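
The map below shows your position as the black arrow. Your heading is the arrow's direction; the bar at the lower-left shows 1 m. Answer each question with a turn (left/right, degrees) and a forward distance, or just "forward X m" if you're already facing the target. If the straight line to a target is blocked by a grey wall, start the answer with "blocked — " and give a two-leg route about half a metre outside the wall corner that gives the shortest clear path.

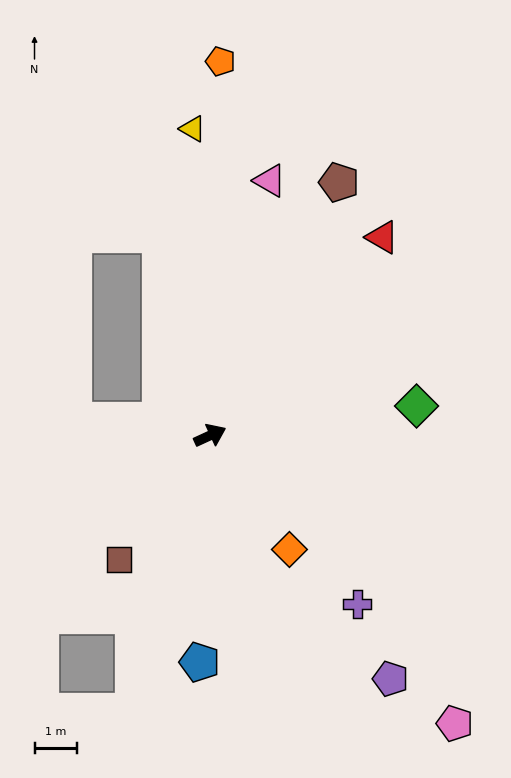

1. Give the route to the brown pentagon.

turn left 38°, forward 6.7 m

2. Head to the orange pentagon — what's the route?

turn left 64°, forward 8.8 m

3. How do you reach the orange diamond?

turn right 80°, forward 3.3 m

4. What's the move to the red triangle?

turn left 24°, forward 6.2 m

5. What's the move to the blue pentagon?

turn right 117°, forward 5.3 m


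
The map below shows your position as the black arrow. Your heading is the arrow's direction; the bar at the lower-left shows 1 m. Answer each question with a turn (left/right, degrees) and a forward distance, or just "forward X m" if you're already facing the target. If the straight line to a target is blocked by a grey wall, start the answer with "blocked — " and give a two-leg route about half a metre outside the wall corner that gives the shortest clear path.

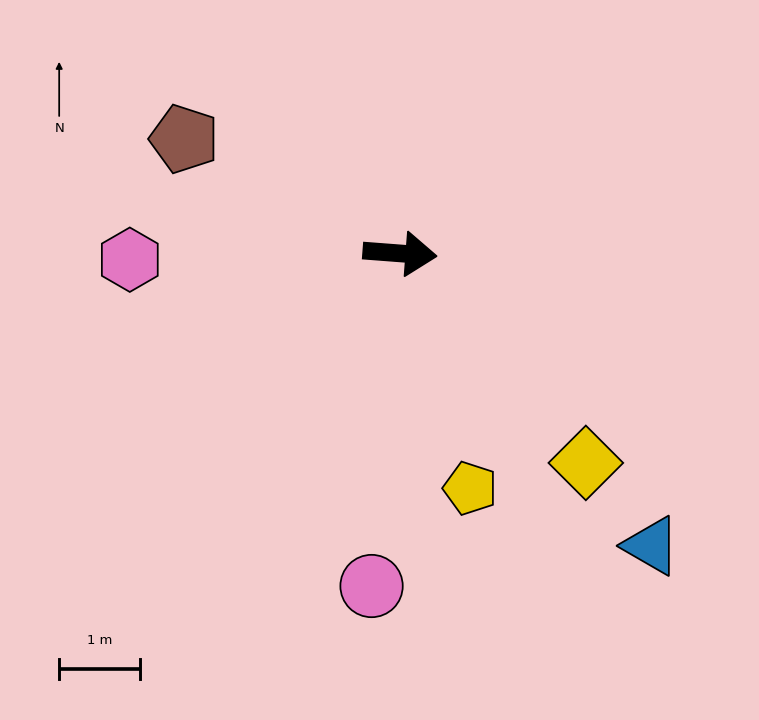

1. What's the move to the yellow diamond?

turn right 44°, forward 3.5 m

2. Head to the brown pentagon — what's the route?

turn left 156°, forward 3.0 m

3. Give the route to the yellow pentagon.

turn right 69°, forward 3.0 m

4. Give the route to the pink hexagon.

turn right 174°, forward 3.3 m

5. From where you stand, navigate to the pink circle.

turn right 91°, forward 4.1 m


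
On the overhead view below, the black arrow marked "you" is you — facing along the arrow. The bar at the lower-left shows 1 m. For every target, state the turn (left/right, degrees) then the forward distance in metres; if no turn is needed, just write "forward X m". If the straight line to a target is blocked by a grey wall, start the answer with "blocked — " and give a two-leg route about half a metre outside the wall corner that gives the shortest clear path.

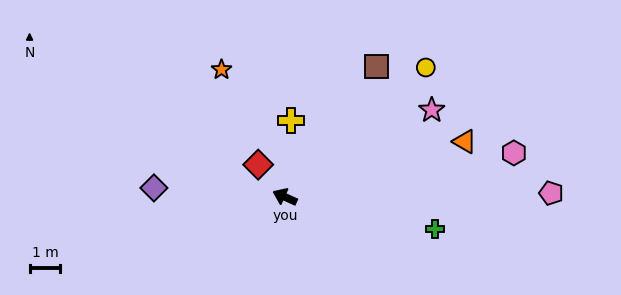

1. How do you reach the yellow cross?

turn right 70°, forward 2.5 m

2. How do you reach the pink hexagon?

turn right 145°, forward 7.6 m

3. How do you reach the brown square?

turn right 101°, forward 5.2 m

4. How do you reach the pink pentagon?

turn right 155°, forward 8.6 m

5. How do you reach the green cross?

turn right 168°, forward 5.0 m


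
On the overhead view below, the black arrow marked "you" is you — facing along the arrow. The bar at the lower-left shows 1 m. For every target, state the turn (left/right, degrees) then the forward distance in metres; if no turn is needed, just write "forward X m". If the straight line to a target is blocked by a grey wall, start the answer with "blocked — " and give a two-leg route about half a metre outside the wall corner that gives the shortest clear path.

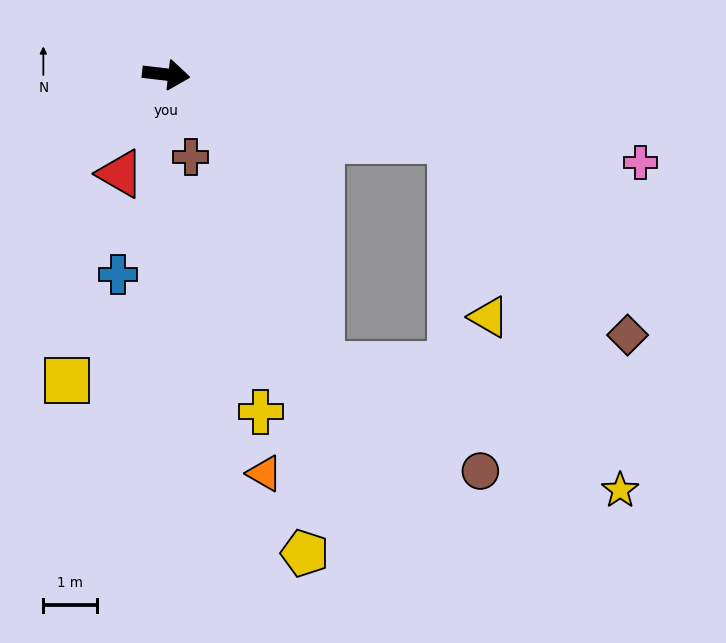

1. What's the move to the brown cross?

turn right 67°, forward 1.6 m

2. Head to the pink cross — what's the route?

turn right 4°, forward 8.9 m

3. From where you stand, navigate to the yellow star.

blocked — turn right 6°, forward 5.4 m, then turn right 51°, forward 7.2 m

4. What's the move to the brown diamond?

blocked — turn right 6°, forward 5.4 m, then turn right 35°, forward 4.9 m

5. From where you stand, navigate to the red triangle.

turn right 108°, forward 2.0 m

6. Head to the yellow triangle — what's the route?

blocked — turn right 6°, forward 5.4 m, then turn right 65°, forward 3.3 m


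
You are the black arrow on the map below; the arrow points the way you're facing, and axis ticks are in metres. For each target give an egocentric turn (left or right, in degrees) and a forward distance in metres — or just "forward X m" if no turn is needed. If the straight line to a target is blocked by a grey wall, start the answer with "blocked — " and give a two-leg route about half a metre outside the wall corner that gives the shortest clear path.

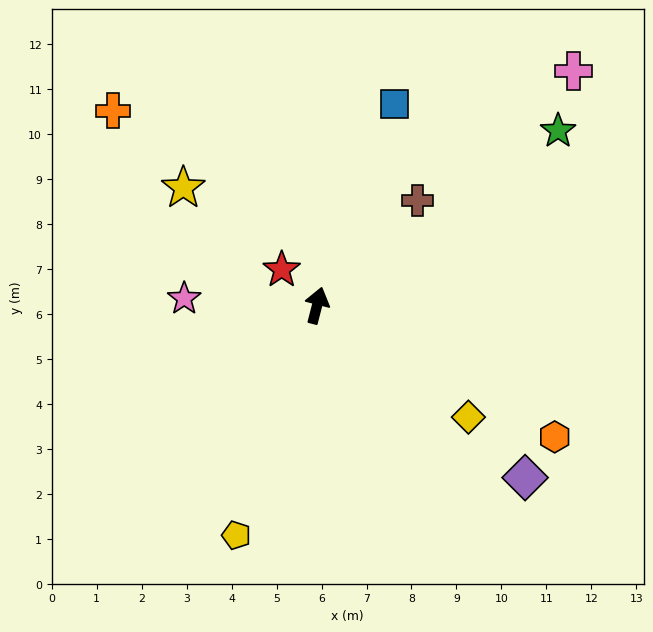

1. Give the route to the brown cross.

turn right 29°, forward 3.2 m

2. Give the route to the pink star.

turn left 101°, forward 3.0 m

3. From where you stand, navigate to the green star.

turn right 40°, forward 6.6 m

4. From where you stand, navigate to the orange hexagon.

turn right 105°, forward 6.0 m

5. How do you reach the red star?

turn left 59°, forward 1.1 m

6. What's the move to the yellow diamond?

turn right 112°, forward 4.2 m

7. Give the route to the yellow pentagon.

turn left 175°, forward 5.4 m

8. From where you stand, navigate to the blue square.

turn right 7°, forward 4.8 m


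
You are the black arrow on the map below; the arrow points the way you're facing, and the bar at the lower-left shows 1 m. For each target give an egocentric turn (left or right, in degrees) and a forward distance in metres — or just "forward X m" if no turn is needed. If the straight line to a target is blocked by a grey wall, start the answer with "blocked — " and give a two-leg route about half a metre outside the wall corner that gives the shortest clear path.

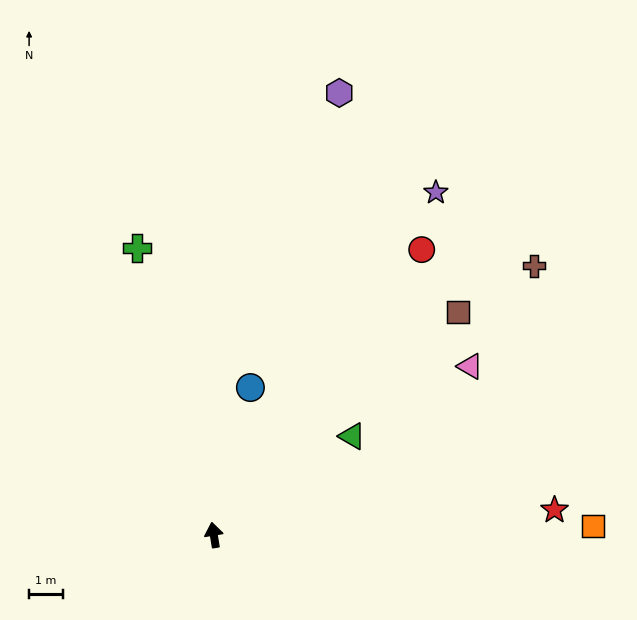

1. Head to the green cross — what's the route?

turn left 6°, forward 8.8 m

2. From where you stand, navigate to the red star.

turn right 95°, forward 10.2 m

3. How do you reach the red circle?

turn right 45°, forward 10.5 m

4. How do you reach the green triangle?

turn right 64°, forward 5.1 m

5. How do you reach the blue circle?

turn right 23°, forward 4.5 m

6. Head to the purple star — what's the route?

turn right 42°, forward 12.1 m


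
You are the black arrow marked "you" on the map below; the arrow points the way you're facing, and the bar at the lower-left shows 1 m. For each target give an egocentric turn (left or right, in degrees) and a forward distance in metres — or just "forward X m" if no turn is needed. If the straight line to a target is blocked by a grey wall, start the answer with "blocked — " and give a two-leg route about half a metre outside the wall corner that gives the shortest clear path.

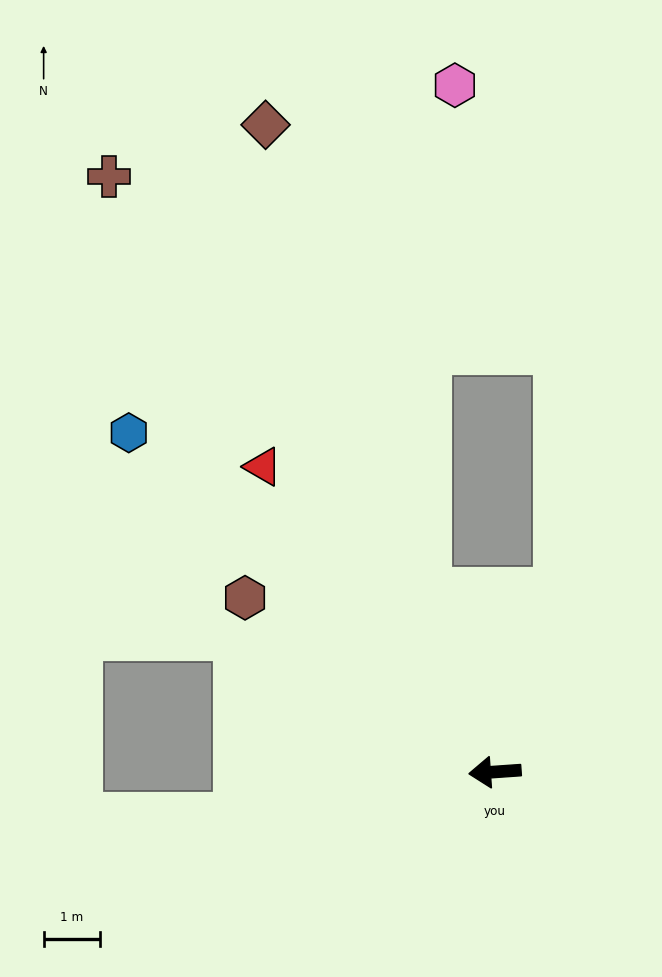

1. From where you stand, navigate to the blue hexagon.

turn right 47°, forward 8.8 m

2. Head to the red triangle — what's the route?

turn right 57°, forward 6.8 m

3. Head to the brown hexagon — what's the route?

turn right 39°, forward 5.4 m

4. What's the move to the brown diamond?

turn right 74°, forward 12.1 m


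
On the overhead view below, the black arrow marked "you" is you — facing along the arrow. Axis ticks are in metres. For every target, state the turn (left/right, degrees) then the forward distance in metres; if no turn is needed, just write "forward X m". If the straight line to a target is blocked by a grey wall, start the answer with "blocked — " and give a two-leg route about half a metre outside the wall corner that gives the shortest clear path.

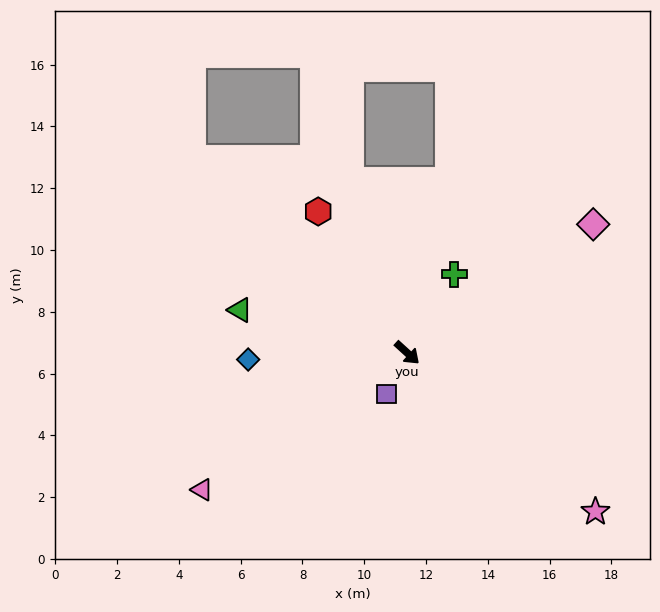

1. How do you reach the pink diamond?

turn left 77°, forward 7.3 m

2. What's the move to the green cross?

turn left 101°, forward 3.0 m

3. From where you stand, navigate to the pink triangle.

turn right 104°, forward 8.0 m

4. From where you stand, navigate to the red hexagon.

turn left 165°, forward 5.4 m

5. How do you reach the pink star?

turn left 2°, forward 8.0 m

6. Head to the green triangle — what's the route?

turn right 152°, forward 5.6 m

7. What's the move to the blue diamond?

turn right 135°, forward 5.2 m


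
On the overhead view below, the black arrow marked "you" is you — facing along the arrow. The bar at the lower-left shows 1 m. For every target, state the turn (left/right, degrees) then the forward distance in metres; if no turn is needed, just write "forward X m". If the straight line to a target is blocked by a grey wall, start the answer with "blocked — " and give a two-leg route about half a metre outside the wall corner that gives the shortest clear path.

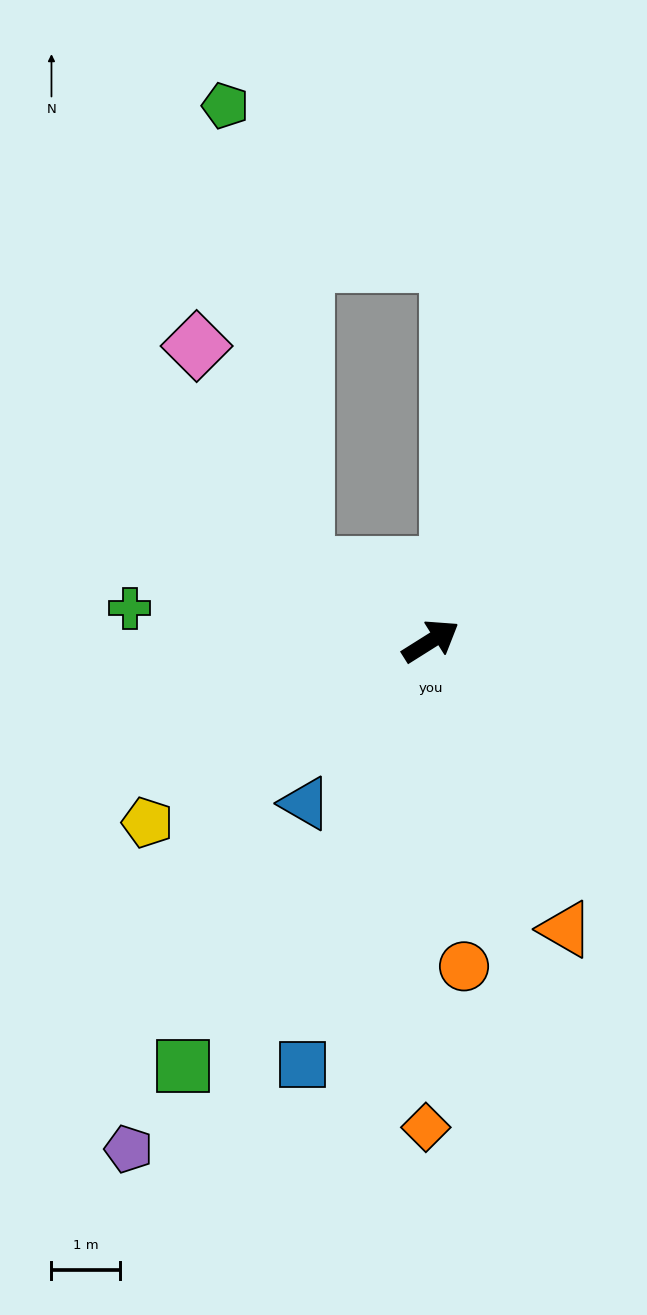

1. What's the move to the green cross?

turn left 142°, forward 4.4 m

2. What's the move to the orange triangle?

turn right 97°, forward 4.7 m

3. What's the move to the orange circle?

turn right 116°, forward 4.8 m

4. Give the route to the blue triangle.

turn right 160°, forward 3.0 m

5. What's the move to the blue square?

turn right 139°, forward 6.5 m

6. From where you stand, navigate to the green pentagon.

blocked — turn left 117°, forward 2.1 m, then turn right 49°, forward 6.9 m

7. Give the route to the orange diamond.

turn right 123°, forward 7.1 m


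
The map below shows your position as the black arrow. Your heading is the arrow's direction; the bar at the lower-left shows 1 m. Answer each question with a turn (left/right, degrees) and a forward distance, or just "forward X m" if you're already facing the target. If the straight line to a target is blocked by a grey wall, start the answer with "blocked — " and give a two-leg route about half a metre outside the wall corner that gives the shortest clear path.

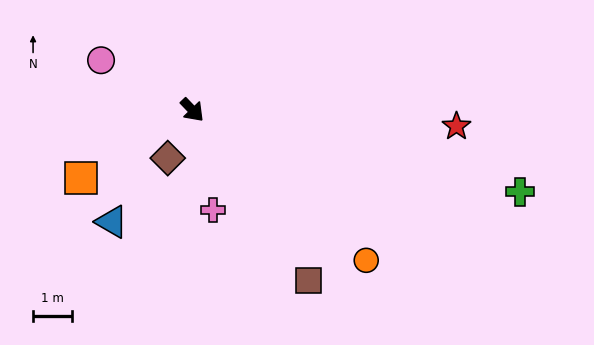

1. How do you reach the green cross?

turn left 32°, forward 8.6 m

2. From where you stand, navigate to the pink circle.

turn right 162°, forward 2.6 m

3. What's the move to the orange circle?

turn left 5°, forward 5.9 m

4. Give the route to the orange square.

turn right 102°, forward 3.3 m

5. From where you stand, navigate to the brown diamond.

turn right 71°, forward 1.4 m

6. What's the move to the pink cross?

turn right 32°, forward 2.6 m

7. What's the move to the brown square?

turn right 9°, forward 5.2 m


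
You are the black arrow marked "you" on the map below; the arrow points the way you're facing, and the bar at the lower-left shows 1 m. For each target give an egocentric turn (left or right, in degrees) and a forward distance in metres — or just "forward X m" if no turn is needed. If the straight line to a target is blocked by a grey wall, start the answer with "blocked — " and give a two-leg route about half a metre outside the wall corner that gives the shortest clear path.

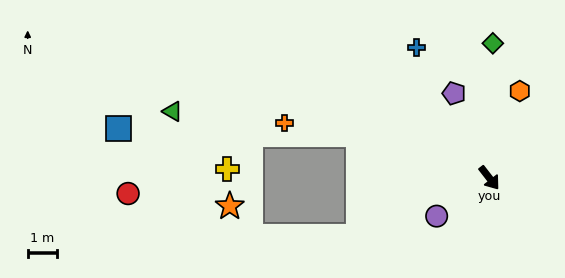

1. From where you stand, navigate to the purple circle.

turn right 92°, forward 2.2 m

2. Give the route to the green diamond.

turn left 141°, forward 4.6 m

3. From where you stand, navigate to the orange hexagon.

turn left 123°, forward 3.1 m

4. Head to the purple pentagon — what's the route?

turn left 165°, forward 3.1 m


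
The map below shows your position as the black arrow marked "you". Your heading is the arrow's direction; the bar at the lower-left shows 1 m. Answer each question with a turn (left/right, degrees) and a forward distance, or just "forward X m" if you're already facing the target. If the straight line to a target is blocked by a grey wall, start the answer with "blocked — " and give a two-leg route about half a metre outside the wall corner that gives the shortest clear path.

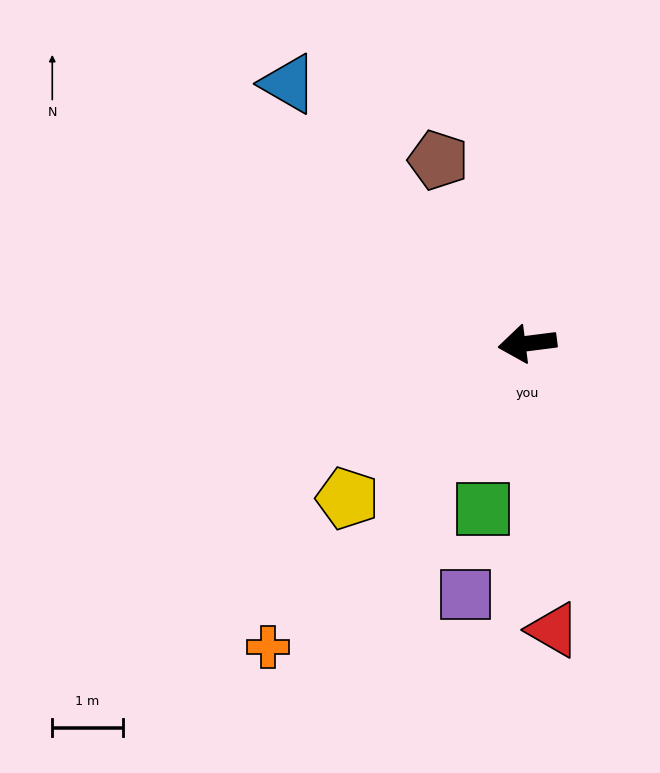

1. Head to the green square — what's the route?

turn left 68°, forward 2.4 m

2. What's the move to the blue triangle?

turn right 55°, forward 5.0 m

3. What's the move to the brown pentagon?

turn right 71°, forward 2.9 m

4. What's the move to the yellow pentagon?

turn left 33°, forward 3.4 m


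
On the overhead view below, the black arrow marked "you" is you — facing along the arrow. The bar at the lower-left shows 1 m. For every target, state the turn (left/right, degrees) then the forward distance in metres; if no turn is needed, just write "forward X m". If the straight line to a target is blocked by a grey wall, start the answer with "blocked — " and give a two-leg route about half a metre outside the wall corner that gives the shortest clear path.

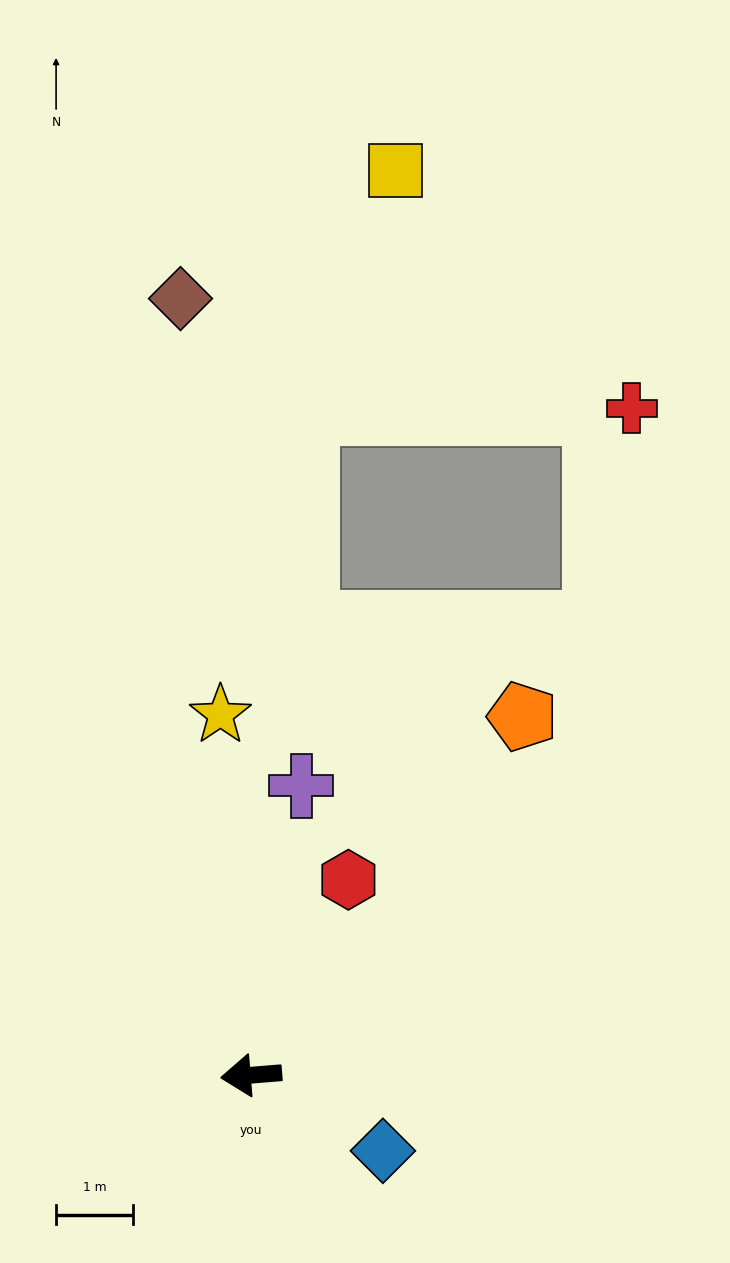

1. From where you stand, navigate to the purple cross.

turn right 105°, forward 3.8 m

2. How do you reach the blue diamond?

turn left 145°, forward 2.0 m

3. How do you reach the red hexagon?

turn right 121°, forward 2.8 m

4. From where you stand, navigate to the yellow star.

turn right 90°, forward 4.7 m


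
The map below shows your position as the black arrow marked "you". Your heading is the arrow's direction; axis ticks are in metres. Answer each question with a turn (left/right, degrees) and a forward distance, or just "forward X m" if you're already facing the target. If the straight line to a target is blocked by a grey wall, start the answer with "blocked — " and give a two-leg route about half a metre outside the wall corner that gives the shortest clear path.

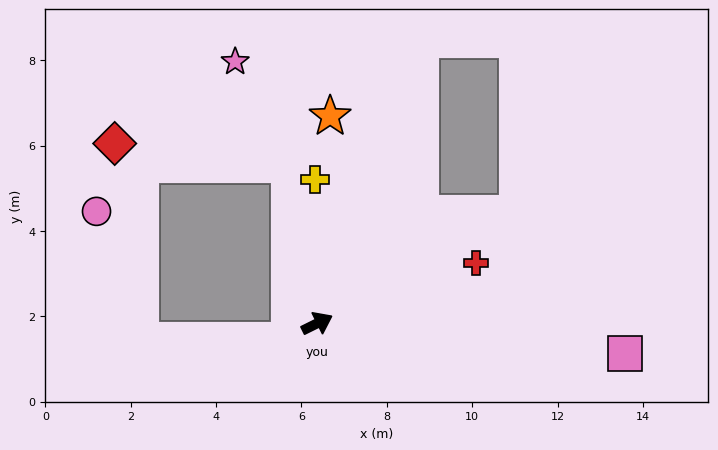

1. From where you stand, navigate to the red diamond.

blocked — turn left 74°, forward 3.8 m, then turn left 73°, forward 4.1 m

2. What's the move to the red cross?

turn right 6°, forward 4.0 m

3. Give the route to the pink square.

turn right 32°, forward 7.2 m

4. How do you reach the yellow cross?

turn left 65°, forward 3.4 m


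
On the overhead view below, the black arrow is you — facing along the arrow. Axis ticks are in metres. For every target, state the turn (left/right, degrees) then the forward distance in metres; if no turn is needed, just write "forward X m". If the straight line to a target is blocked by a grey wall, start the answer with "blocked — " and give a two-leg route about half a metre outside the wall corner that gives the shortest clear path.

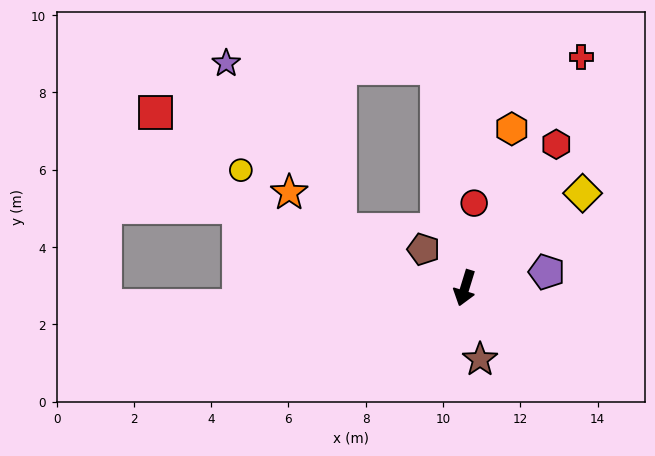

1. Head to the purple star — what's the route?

blocked — turn right 155°, forward 5.7 m, then turn left 81°, forward 5.4 m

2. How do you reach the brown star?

turn left 29°, forward 1.9 m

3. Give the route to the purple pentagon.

turn left 118°, forward 2.2 m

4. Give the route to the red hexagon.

turn left 165°, forward 4.4 m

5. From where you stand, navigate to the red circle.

turn right 169°, forward 2.2 m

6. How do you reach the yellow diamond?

turn left 146°, forward 3.9 m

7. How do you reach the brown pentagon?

turn right 116°, forward 1.5 m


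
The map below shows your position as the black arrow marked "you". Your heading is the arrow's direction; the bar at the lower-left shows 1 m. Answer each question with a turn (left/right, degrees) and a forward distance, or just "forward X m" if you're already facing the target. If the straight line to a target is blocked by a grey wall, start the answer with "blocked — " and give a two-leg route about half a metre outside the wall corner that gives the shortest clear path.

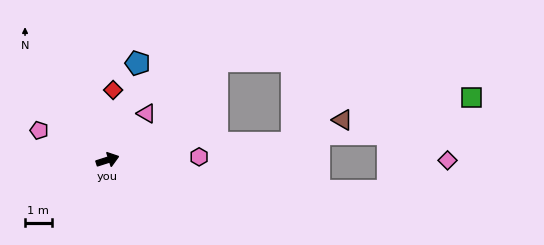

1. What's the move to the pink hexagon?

turn right 16°, forward 3.5 m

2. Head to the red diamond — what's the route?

turn left 68°, forward 2.6 m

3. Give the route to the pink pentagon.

turn left 139°, forward 2.8 m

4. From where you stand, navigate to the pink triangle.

turn left 32°, forward 2.3 m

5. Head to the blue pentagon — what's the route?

turn left 55°, forward 3.8 m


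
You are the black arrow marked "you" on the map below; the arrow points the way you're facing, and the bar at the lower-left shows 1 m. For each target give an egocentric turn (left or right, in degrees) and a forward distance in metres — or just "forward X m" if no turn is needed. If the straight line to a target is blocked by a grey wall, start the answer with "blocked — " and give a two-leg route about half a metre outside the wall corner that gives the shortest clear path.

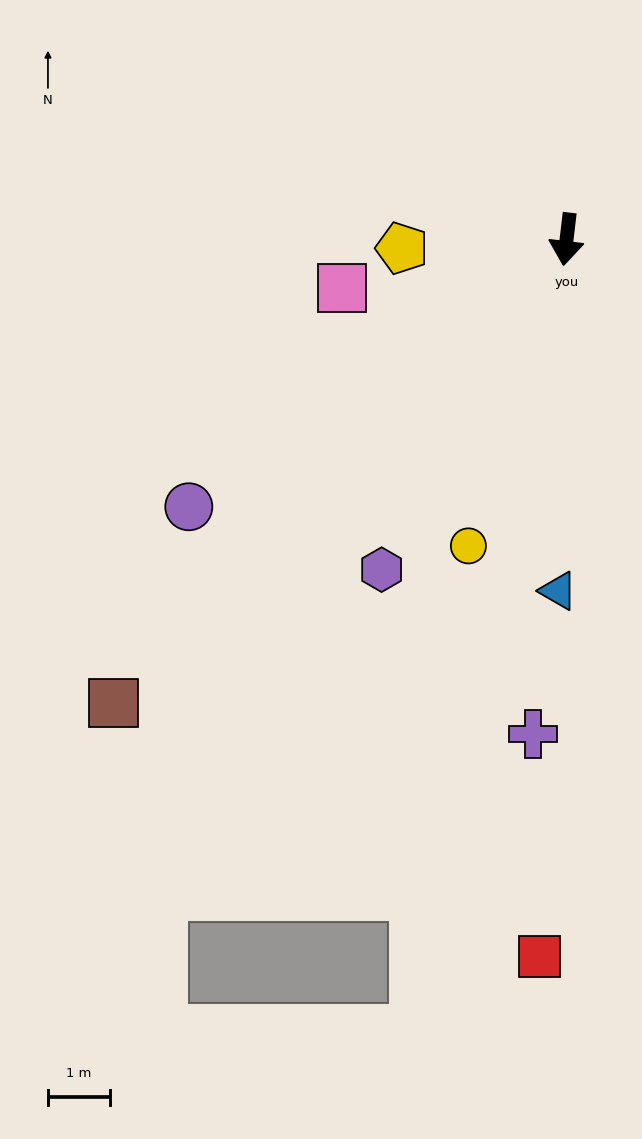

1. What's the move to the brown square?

turn right 38°, forward 10.4 m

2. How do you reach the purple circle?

turn right 48°, forward 7.4 m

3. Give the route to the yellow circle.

turn right 11°, forward 5.2 m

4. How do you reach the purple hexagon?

turn right 23°, forward 6.1 m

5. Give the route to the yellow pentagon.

turn right 80°, forward 2.6 m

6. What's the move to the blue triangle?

turn left 5°, forward 5.6 m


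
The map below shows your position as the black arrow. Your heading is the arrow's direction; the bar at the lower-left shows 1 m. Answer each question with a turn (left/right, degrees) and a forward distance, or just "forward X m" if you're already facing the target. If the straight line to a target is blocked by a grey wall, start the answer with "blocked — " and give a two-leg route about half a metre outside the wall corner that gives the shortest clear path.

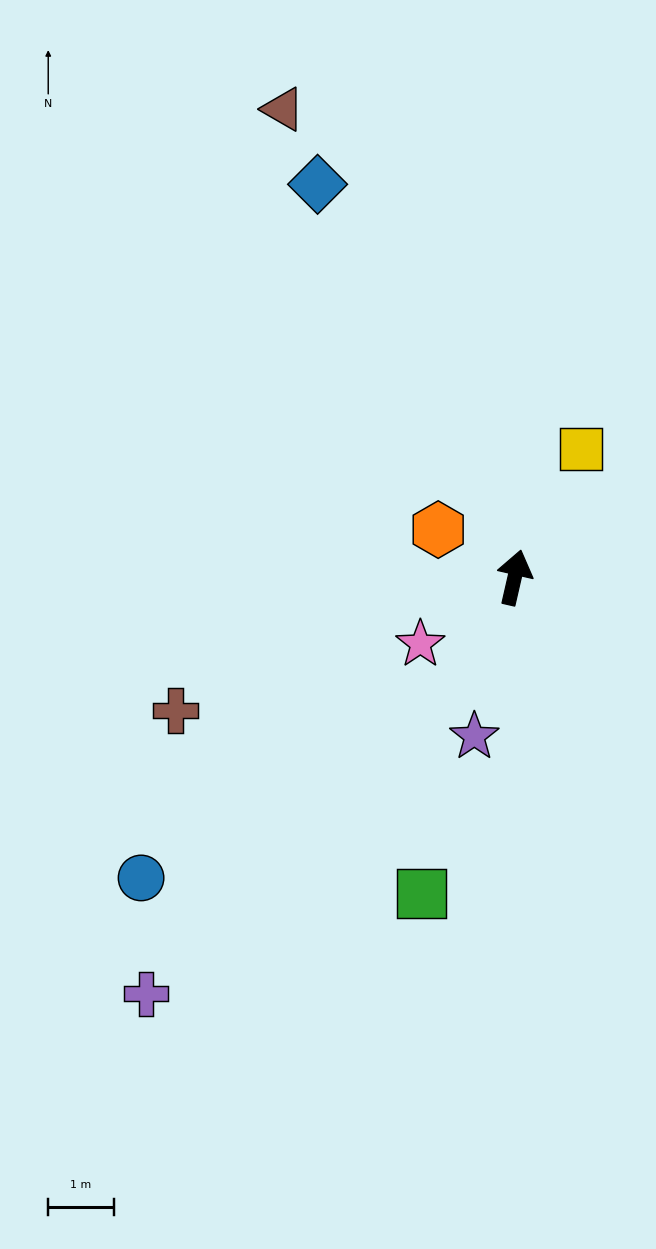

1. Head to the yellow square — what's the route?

turn right 14°, forward 2.2 m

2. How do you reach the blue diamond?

turn left 40°, forward 6.7 m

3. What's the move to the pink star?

turn left 138°, forward 1.8 m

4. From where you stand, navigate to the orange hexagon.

turn left 71°, forward 1.4 m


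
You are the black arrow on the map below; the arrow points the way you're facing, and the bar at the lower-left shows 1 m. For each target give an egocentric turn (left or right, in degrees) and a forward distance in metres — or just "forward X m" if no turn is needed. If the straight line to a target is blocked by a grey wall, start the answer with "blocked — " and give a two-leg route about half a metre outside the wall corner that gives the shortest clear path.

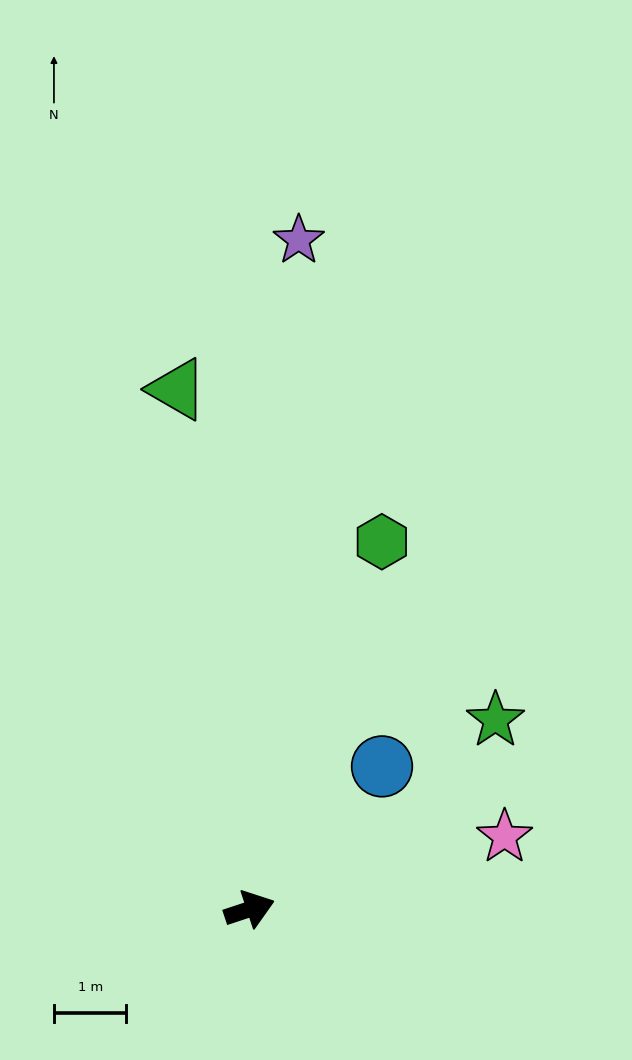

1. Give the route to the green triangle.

turn left 80°, forward 7.2 m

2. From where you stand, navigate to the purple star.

turn left 67°, forward 9.3 m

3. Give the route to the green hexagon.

turn left 52°, forward 5.4 m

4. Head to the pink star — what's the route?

turn right 2°, forward 3.7 m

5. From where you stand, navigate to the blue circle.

turn left 29°, forward 2.7 m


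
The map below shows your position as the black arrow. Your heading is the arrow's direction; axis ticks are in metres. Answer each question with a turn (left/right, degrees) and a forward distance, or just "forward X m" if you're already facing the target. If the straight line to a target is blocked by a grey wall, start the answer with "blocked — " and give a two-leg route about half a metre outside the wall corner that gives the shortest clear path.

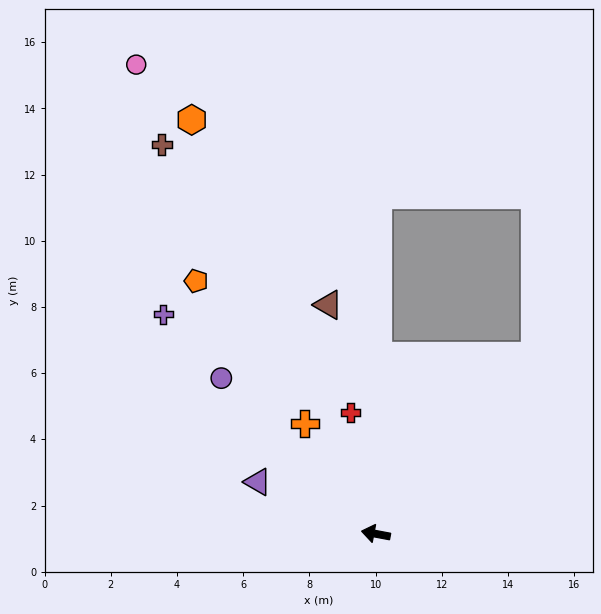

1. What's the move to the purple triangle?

turn right 13°, forward 3.9 m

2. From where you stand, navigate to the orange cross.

turn right 47°, forward 4.0 m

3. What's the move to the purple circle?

turn right 35°, forward 6.6 m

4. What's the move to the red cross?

turn right 68°, forward 3.7 m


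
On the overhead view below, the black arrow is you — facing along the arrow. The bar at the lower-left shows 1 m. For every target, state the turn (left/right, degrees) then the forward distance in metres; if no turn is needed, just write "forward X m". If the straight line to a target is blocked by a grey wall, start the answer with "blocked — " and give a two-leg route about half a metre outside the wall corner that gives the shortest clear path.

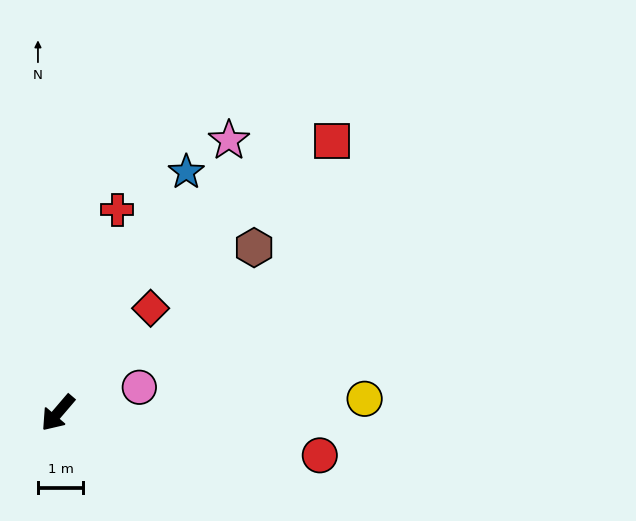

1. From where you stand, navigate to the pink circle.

turn left 148°, forward 1.9 m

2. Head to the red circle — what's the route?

turn left 121°, forward 5.8 m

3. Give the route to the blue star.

turn right 168°, forward 6.0 m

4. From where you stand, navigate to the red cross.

turn right 156°, forward 4.7 m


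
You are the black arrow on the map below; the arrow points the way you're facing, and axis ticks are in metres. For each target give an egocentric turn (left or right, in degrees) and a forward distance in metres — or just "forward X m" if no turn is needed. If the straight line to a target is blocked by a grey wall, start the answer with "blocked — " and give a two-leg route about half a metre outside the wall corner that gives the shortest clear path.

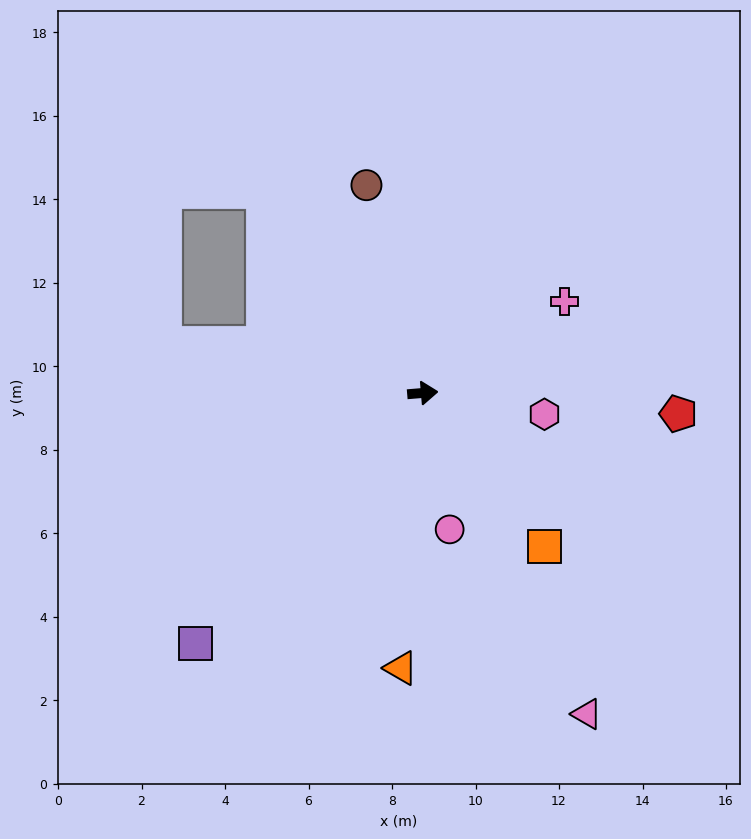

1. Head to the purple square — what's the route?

turn right 137°, forward 8.1 m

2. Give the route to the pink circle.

turn right 84°, forward 3.3 m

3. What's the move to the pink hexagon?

turn right 15°, forward 3.0 m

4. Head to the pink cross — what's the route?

turn left 28°, forward 4.0 m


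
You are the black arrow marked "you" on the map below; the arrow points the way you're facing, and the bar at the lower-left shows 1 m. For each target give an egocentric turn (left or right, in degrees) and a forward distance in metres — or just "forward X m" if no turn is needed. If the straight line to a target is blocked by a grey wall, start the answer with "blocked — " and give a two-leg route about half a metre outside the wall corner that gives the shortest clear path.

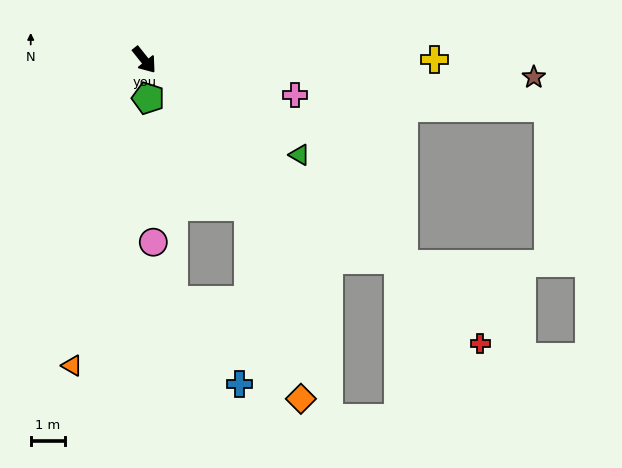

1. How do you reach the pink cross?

turn left 38°, forward 4.6 m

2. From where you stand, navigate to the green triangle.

turn left 20°, forward 5.4 m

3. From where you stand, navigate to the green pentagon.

turn right 33°, forward 1.1 m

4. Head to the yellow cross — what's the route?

turn left 51°, forward 8.6 m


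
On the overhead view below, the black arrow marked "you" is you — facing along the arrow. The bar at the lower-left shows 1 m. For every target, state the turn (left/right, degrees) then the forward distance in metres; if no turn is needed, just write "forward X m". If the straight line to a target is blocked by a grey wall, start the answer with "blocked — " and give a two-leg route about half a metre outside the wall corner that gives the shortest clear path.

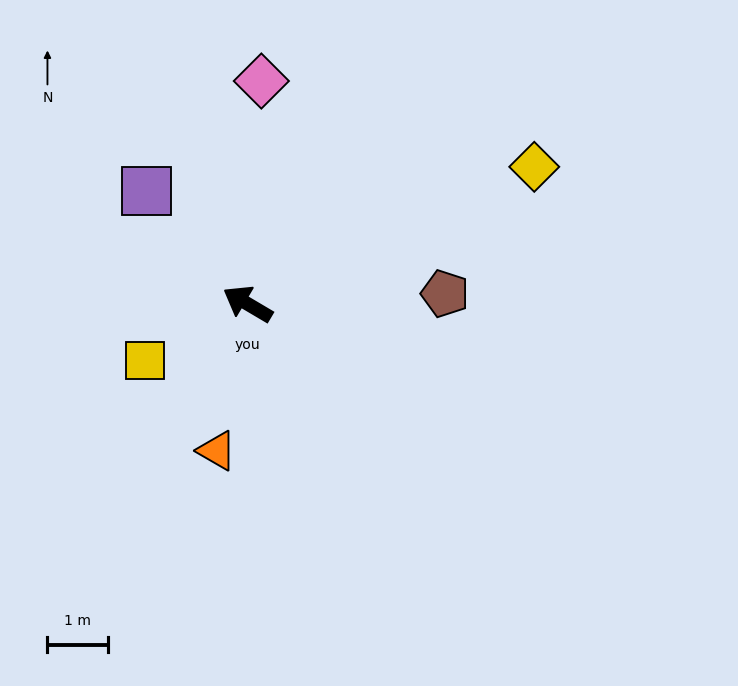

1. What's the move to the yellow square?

turn left 59°, forward 1.9 m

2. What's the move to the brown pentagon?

turn right 146°, forward 3.3 m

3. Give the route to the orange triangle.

turn left 109°, forward 2.5 m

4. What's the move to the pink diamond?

turn right 63°, forward 3.7 m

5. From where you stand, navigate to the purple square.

turn right 18°, forward 2.5 m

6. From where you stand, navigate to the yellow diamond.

turn right 124°, forward 5.3 m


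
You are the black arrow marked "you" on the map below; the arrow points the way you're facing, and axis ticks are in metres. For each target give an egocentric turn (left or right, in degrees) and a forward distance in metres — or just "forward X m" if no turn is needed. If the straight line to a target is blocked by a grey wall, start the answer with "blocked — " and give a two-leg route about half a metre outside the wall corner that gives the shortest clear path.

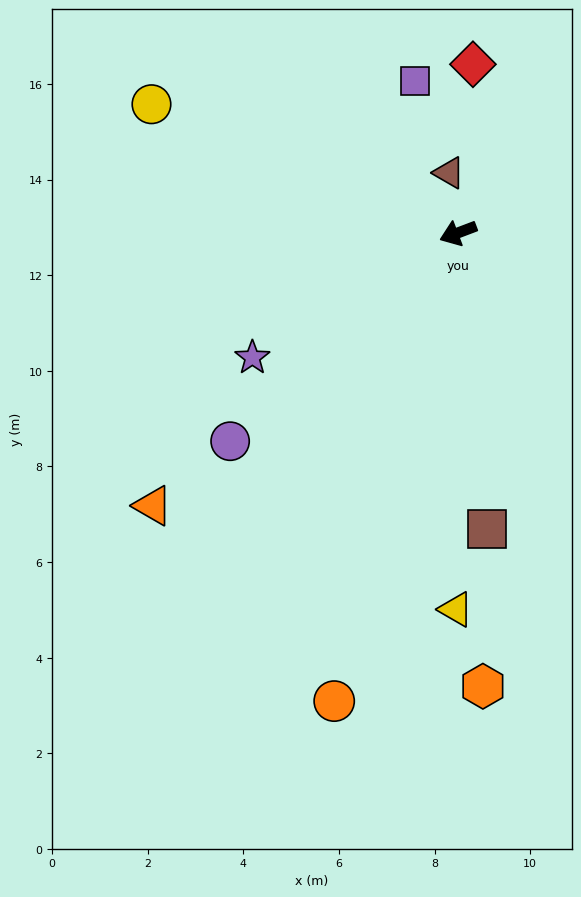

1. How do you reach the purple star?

turn left 10°, forward 5.0 m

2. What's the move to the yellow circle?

turn right 43°, forward 7.0 m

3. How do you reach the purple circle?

turn left 22°, forward 6.5 m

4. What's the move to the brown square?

turn left 75°, forward 6.2 m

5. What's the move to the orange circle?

turn left 54°, forward 10.1 m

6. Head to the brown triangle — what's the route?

turn right 102°, forward 1.3 m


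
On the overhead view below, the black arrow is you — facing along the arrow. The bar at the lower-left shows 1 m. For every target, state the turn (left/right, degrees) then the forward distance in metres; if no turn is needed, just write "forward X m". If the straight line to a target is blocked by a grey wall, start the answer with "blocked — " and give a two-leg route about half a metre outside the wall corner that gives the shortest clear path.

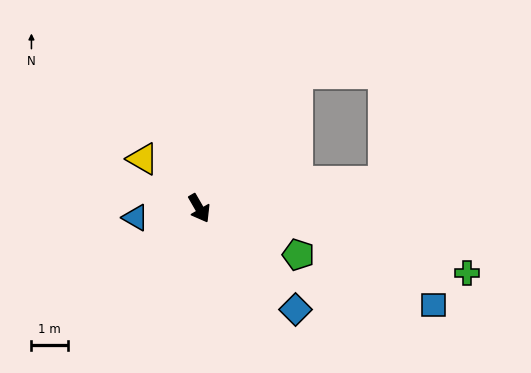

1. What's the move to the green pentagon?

turn left 35°, forward 3.0 m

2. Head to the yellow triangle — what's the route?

turn right 161°, forward 2.0 m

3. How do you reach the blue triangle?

turn right 112°, forward 1.8 m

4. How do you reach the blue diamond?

turn left 14°, forward 3.8 m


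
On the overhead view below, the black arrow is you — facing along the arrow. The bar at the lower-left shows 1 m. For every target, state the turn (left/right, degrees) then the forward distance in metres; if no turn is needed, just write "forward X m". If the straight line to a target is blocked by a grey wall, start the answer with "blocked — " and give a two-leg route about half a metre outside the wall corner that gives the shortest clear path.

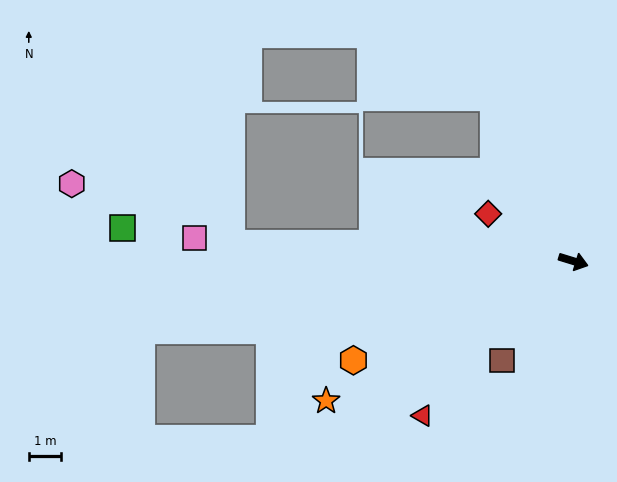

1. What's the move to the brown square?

turn right 109°, forward 3.8 m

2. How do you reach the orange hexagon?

turn right 139°, forward 7.4 m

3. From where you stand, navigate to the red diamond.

turn left 168°, forward 3.0 m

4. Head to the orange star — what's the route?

turn right 133°, forward 8.7 m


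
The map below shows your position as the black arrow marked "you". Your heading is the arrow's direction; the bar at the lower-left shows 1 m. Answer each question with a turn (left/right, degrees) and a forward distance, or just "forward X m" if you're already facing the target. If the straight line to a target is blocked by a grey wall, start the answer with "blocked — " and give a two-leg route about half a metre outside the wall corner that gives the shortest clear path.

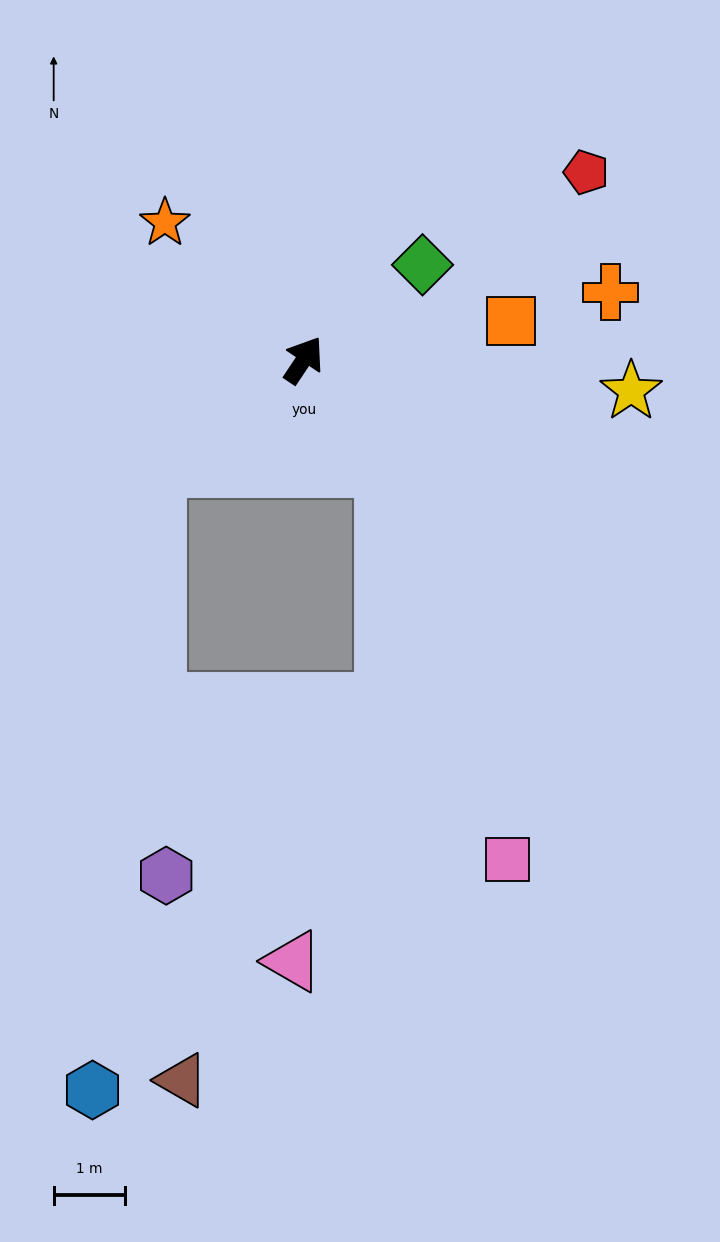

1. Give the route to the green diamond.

turn right 18°, forward 2.1 m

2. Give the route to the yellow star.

turn right 62°, forward 4.6 m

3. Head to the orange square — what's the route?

turn right 46°, forward 3.0 m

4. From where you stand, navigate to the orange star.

turn left 79°, forward 2.7 m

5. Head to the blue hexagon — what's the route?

blocked — turn left 160°, forward 2.6 m, then turn left 48°, forward 8.8 m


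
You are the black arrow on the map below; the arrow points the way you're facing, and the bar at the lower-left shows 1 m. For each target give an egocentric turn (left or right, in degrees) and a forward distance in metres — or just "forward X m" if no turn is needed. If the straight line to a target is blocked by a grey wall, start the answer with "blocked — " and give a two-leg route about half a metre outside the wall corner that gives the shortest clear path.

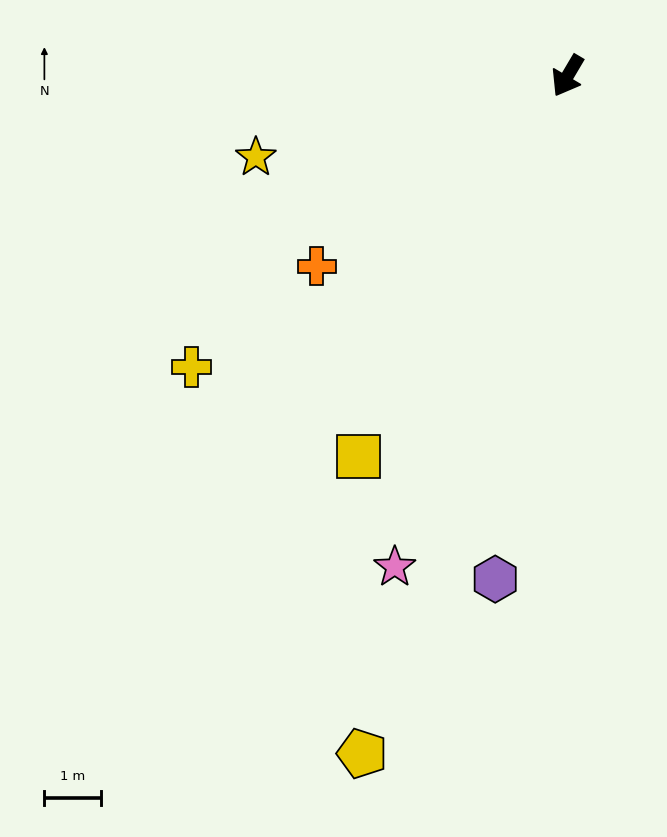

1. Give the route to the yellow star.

turn right 45°, forward 5.7 m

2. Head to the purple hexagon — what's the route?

turn left 22°, forward 9.0 m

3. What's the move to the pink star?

turn left 11°, forward 9.2 m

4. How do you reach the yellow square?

forward 7.7 m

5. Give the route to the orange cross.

turn right 22°, forward 5.6 m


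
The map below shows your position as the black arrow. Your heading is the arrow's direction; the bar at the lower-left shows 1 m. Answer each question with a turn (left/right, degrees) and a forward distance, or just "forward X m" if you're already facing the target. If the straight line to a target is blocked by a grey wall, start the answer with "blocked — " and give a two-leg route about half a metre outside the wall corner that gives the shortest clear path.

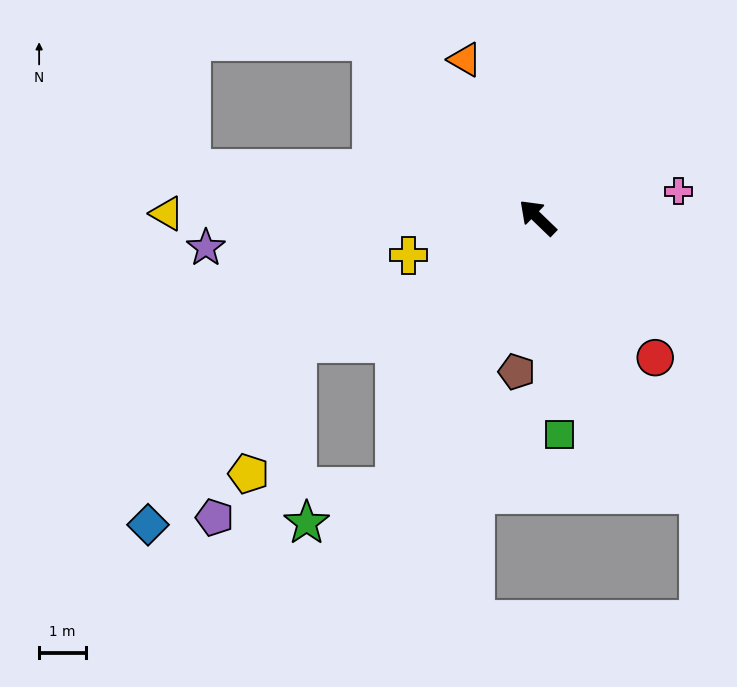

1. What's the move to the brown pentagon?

turn left 126°, forward 3.3 m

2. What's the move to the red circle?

turn left 174°, forward 3.9 m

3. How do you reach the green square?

turn left 140°, forward 4.6 m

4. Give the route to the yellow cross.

turn left 60°, forward 2.9 m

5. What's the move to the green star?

blocked — turn left 106°, forward 6.5 m, then turn right 40°, forward 2.0 m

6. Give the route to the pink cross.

turn right 125°, forward 3.0 m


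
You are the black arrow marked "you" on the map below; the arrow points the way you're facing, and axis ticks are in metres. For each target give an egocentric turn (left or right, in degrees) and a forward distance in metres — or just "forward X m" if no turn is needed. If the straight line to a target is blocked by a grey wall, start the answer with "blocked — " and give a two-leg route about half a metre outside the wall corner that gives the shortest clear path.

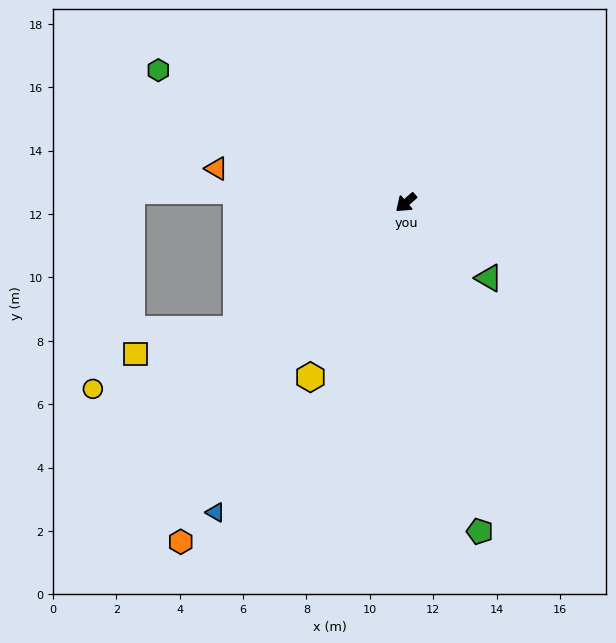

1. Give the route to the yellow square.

blocked — turn right 4°, forward 6.7 m, then turn right 23°, forward 3.3 m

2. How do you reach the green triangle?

turn left 97°, forward 3.5 m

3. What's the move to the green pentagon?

turn left 62°, forward 10.6 m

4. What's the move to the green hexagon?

turn right 69°, forward 8.9 m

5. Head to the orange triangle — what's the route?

turn right 51°, forward 6.1 m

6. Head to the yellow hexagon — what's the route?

turn left 20°, forward 6.3 m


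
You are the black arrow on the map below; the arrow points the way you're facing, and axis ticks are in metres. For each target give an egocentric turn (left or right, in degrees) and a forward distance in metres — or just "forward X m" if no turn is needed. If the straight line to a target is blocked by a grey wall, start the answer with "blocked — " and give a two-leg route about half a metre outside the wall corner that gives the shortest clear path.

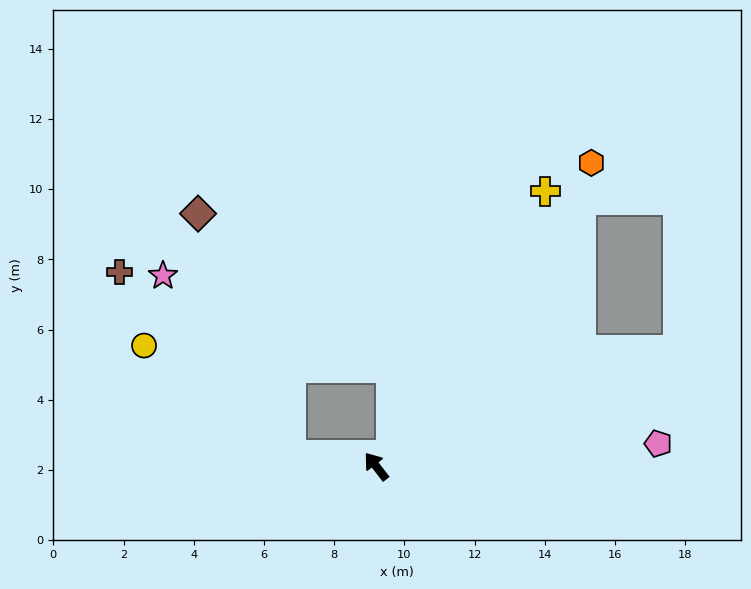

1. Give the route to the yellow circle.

blocked — turn left 44°, forward 2.4 m, then turn right 28°, forward 5.2 m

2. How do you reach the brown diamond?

blocked — turn left 44°, forward 2.4 m, then turn right 61°, forward 7.4 m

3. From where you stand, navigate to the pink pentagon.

turn right 123°, forward 8.1 m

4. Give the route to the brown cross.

blocked — turn left 44°, forward 2.4 m, then turn right 38°, forward 7.1 m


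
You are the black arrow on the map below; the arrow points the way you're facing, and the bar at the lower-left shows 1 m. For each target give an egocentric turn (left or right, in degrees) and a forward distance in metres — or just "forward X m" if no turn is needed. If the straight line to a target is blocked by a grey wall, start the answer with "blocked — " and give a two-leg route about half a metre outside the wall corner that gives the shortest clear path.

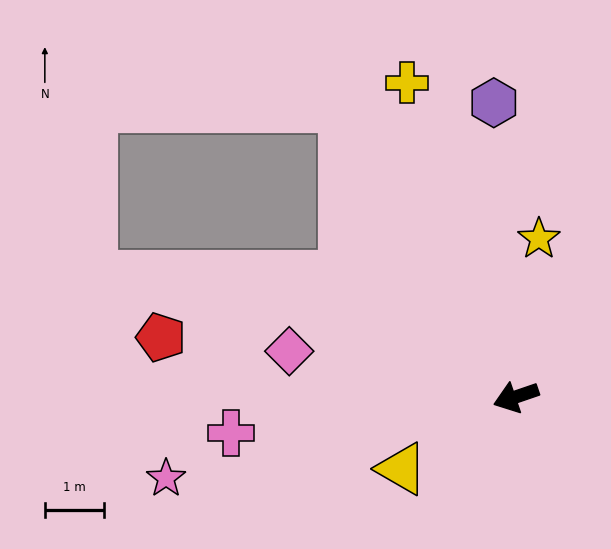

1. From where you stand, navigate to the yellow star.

turn right 117°, forward 2.7 m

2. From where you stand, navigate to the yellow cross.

turn right 90°, forward 5.6 m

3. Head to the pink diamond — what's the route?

turn right 30°, forward 3.9 m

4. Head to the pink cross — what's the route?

turn right 12°, forward 4.9 m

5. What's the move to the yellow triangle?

turn left 13°, forward 2.3 m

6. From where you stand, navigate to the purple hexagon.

turn right 105°, forward 5.0 m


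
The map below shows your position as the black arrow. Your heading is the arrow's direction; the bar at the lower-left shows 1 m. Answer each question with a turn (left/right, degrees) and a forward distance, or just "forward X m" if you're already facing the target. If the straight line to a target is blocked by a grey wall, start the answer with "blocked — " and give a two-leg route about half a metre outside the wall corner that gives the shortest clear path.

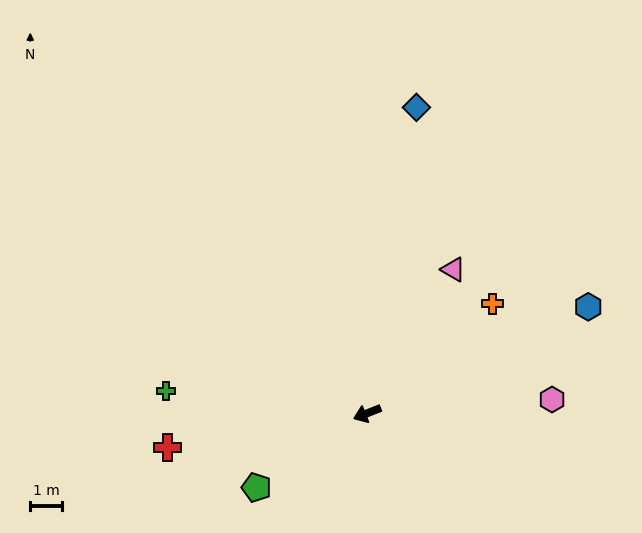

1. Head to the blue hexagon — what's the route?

turn right 176°, forward 7.7 m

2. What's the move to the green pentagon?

turn left 12°, forward 4.2 m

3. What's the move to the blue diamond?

turn right 121°, forward 9.7 m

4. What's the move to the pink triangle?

turn right 143°, forward 5.2 m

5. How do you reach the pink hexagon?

turn left 163°, forward 5.8 m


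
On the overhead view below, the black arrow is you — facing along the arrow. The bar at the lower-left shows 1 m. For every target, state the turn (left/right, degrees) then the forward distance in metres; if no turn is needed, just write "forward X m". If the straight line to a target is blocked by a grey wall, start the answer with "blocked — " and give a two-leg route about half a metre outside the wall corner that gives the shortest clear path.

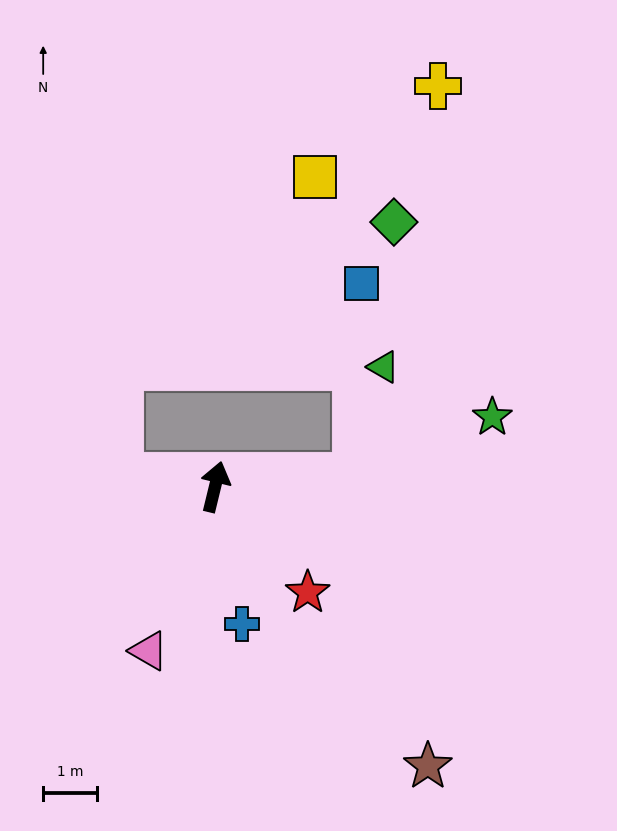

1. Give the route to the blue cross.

turn right 155°, forward 2.6 m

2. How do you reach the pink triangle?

turn left 172°, forward 3.3 m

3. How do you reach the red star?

turn right 125°, forward 2.6 m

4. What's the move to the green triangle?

blocked — turn right 72°, forward 2.6 m, then turn left 71°, forward 2.1 m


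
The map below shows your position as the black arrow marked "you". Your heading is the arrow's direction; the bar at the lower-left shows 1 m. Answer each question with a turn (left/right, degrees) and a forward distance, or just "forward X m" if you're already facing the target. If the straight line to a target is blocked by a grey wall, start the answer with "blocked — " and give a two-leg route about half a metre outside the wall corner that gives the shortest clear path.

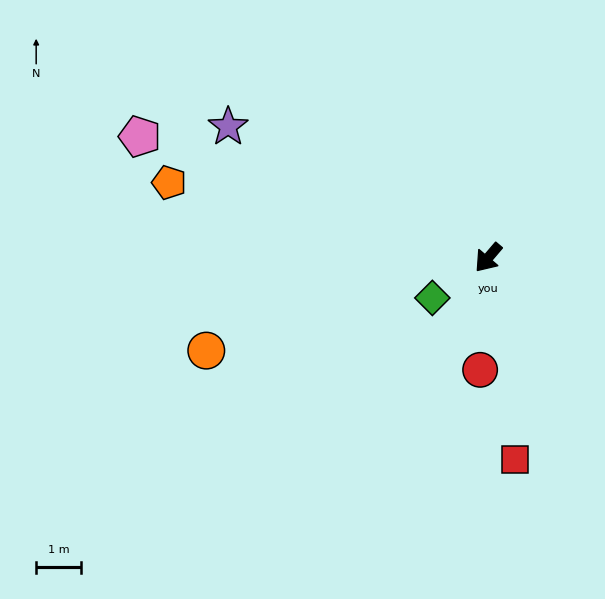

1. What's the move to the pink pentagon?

turn right 69°, forward 8.2 m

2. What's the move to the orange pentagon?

turn right 63°, forward 7.3 m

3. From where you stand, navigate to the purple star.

turn right 76°, forward 6.4 m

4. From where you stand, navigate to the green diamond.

turn right 14°, forward 1.5 m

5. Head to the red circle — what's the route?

turn left 36°, forward 2.5 m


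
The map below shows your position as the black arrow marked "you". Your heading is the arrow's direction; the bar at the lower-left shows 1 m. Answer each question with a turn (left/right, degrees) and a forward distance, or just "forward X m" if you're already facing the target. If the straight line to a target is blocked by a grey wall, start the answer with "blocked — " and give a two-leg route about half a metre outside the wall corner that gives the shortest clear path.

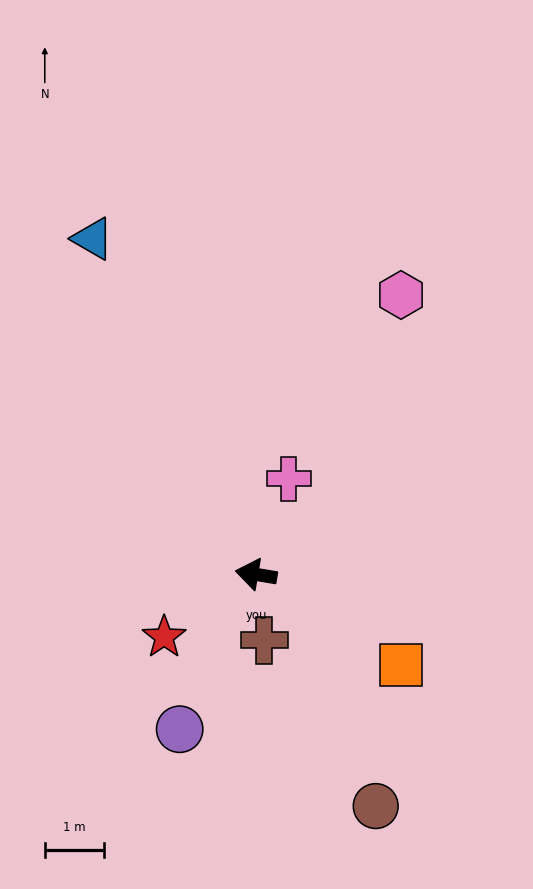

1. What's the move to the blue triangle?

turn right 55°, forward 6.3 m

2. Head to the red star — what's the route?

turn left 44°, forward 1.9 m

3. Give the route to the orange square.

turn left 157°, forward 2.9 m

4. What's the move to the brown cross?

turn left 106°, forward 1.1 m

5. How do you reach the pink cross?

turn right 99°, forward 1.7 m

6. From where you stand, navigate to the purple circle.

turn left 73°, forward 2.9 m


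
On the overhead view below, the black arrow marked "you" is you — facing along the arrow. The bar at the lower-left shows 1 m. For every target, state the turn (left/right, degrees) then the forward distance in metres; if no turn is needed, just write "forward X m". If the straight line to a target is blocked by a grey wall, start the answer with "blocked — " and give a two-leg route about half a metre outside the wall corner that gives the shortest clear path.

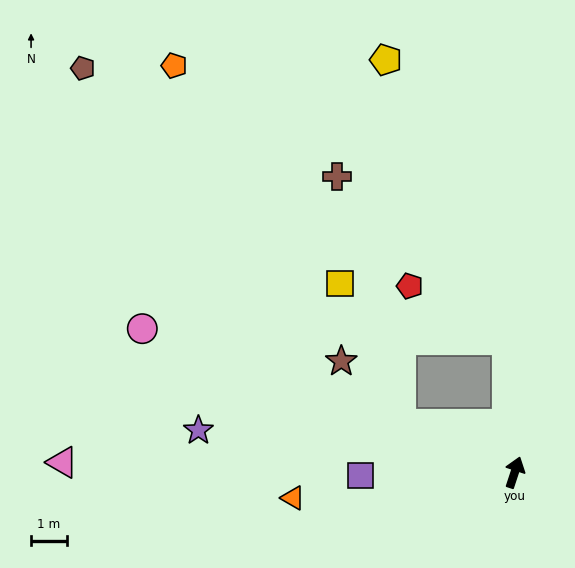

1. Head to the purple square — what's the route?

turn left 109°, forward 4.3 m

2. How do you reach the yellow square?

blocked — turn left 85°, forward 3.5 m, then turn right 43°, forward 4.3 m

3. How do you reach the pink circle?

turn left 87°, forward 11.2 m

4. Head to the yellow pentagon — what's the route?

blocked — turn left 22°, forward 3.7 m, then turn left 20°, forward 8.5 m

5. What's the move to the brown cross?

blocked — turn left 22°, forward 3.7 m, then turn left 42°, forward 6.6 m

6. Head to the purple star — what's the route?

turn left 101°, forward 8.9 m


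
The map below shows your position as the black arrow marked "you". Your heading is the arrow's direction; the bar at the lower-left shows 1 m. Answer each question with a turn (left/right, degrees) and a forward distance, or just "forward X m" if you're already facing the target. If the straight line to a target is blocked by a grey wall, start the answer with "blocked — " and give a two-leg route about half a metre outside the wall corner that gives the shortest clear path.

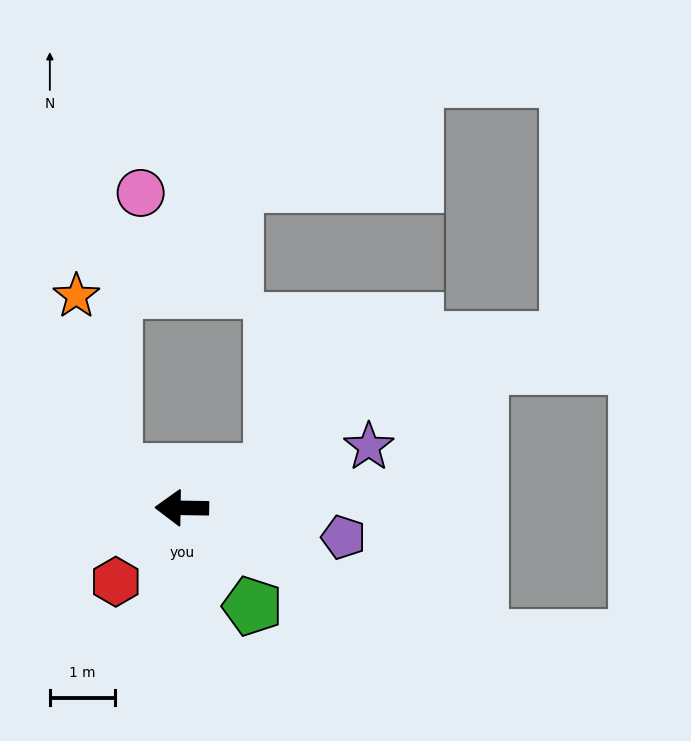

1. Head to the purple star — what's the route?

turn right 161°, forward 3.0 m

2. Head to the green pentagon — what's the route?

turn left 127°, forward 1.9 m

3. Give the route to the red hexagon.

turn left 49°, forward 1.5 m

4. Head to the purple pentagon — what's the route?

turn left 171°, forward 2.5 m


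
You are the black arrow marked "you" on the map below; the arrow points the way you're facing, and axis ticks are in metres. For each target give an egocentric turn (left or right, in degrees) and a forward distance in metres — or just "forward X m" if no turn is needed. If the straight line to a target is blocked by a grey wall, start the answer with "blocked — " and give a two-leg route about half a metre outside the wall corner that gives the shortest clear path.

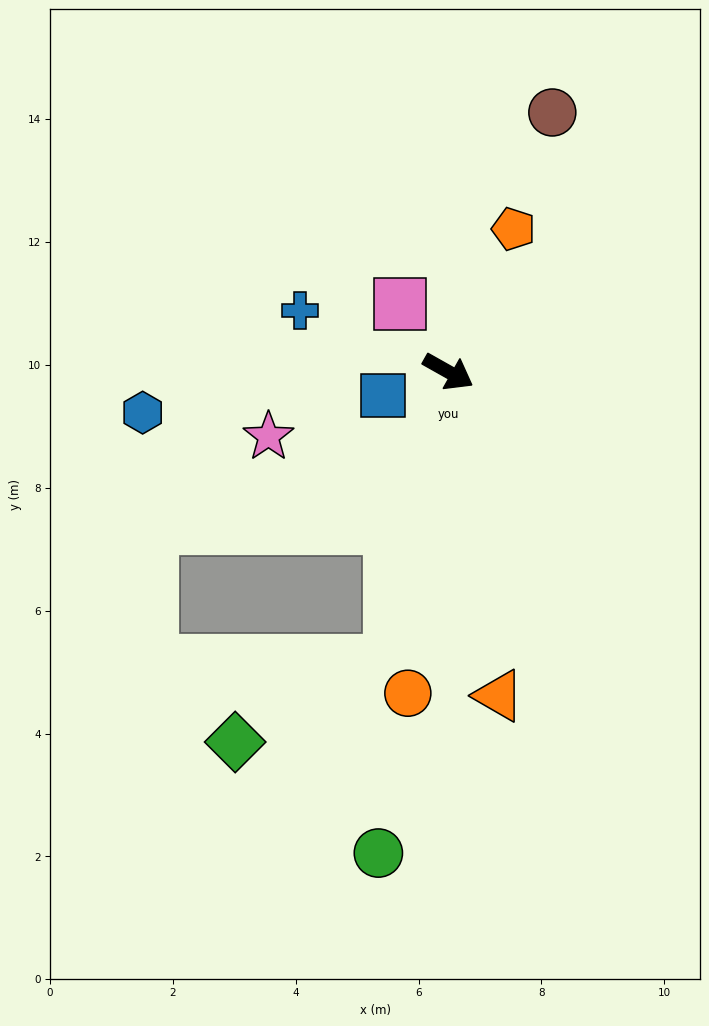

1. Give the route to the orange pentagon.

turn left 95°, forward 2.6 m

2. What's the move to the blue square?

turn right 131°, forward 1.1 m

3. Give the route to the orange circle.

turn right 68°, forward 5.3 m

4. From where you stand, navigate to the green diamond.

blocked — turn right 72°, forward 4.8 m, then turn right 51°, forward 2.8 m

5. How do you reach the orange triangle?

turn right 52°, forward 5.3 m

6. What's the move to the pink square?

turn left 155°, forward 1.4 m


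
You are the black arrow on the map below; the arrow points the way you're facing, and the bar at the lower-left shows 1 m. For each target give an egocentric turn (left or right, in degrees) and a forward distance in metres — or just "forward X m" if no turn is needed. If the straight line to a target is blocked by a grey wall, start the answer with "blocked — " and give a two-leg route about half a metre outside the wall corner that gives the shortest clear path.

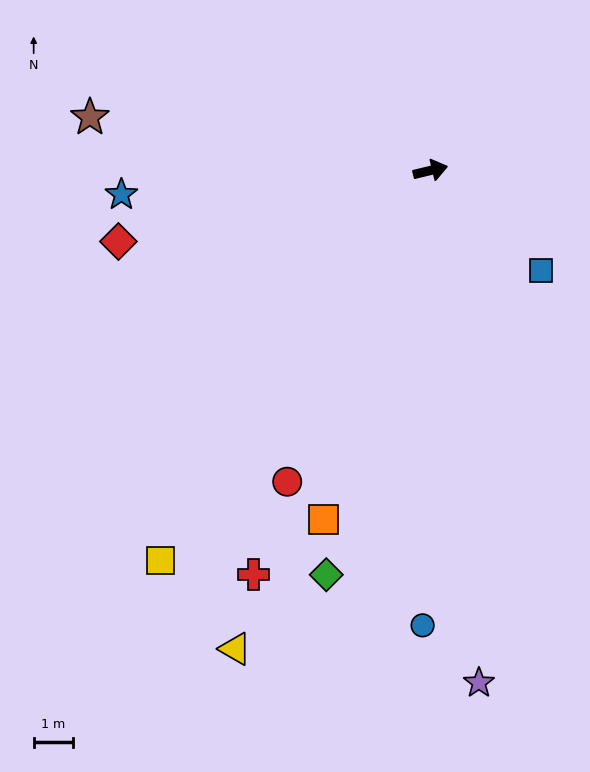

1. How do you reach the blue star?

turn left 171°, forward 7.9 m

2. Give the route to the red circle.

turn right 128°, forward 8.7 m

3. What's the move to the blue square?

turn right 56°, forward 3.8 m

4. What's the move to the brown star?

turn left 158°, forward 8.8 m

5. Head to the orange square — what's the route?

turn right 121°, forward 9.3 m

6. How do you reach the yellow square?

turn right 138°, forward 12.1 m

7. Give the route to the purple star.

turn right 98°, forward 13.1 m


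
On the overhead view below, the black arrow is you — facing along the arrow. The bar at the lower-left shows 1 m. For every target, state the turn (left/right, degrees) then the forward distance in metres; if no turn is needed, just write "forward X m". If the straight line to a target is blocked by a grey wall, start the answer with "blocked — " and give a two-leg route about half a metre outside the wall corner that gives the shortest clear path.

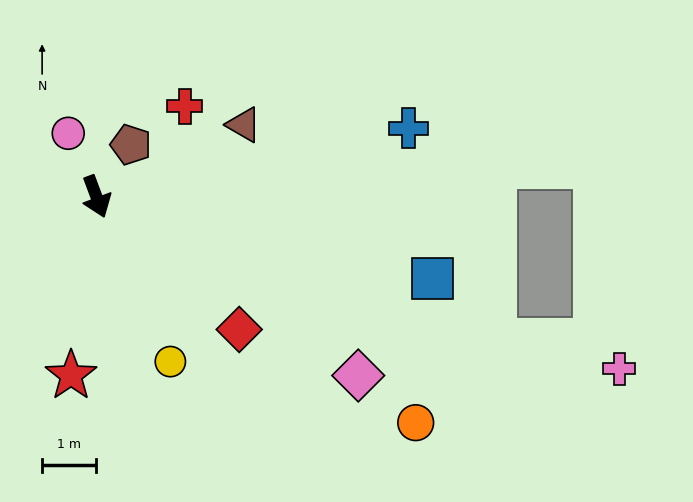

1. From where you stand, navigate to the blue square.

turn left 56°, forward 6.5 m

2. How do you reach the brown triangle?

turn left 96°, forward 3.1 m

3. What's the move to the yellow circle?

turn left 4°, forward 3.4 m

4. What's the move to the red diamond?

turn left 27°, forward 3.6 m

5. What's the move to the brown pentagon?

turn left 126°, forward 1.2 m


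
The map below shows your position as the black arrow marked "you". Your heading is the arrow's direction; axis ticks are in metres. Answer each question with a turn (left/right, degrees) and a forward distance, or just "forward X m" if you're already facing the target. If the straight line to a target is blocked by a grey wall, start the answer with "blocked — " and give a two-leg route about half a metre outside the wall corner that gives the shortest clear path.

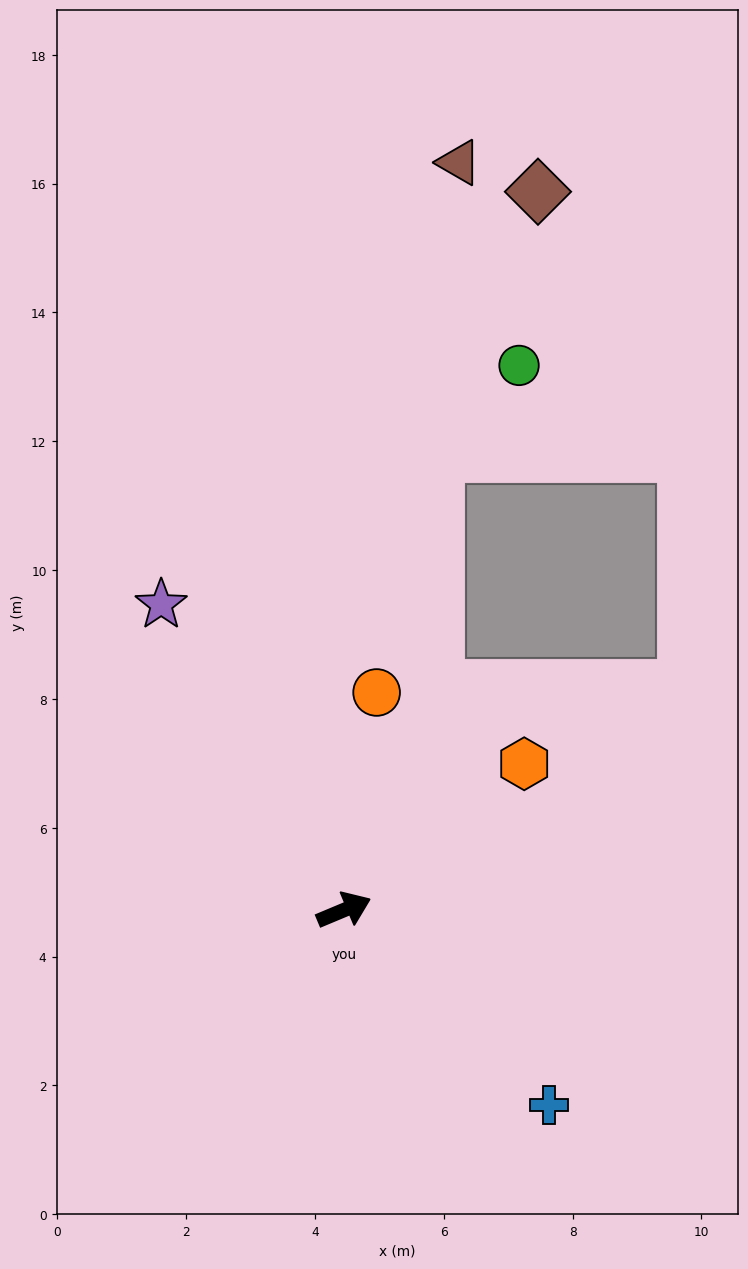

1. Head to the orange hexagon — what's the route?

turn left 16°, forward 3.6 m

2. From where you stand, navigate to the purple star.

turn left 98°, forward 5.5 m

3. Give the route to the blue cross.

turn right 66°, forward 4.4 m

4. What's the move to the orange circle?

turn left 59°, forward 3.4 m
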